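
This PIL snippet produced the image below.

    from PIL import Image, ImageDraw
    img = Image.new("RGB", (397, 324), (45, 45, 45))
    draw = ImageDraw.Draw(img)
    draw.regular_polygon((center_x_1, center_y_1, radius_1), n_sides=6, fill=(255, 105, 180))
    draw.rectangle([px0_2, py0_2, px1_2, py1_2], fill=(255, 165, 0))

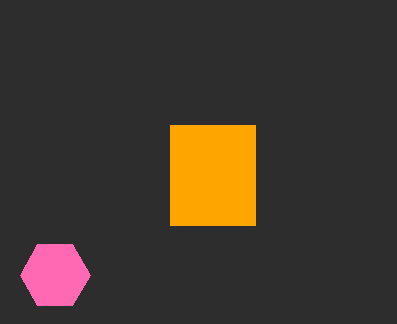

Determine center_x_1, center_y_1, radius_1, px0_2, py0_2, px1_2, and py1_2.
center_x_1 = 55, center_y_1 = 275, radius_1 = 35, px0_2 = 170, py0_2 = 125, px1_2 = 255, py1_2 = 225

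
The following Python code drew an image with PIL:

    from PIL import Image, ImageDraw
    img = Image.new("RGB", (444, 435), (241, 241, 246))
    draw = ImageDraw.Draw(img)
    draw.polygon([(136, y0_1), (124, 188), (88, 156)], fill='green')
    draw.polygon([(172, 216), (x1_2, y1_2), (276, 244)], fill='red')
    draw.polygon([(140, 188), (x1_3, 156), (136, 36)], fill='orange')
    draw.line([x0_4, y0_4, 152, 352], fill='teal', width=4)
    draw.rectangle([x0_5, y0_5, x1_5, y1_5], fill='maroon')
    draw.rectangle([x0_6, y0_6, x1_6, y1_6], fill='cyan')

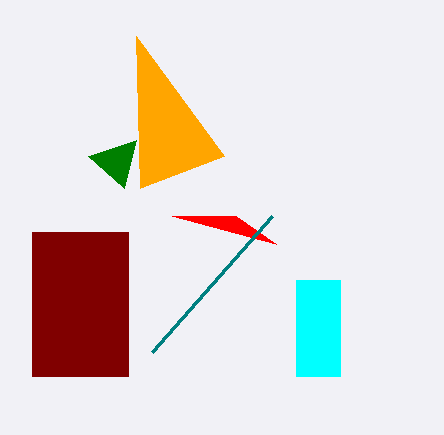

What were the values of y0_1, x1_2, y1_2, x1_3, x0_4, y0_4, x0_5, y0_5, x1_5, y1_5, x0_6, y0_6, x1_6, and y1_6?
y0_1 = 140; x1_2 = 236; y1_2 = 216; x1_3 = 224; x0_4 = 272; y0_4 = 216; x0_5 = 32; y0_5 = 232; x1_5 = 128; y1_5 = 376; x0_6 = 296; y0_6 = 280; x1_6 = 340; y1_6 = 376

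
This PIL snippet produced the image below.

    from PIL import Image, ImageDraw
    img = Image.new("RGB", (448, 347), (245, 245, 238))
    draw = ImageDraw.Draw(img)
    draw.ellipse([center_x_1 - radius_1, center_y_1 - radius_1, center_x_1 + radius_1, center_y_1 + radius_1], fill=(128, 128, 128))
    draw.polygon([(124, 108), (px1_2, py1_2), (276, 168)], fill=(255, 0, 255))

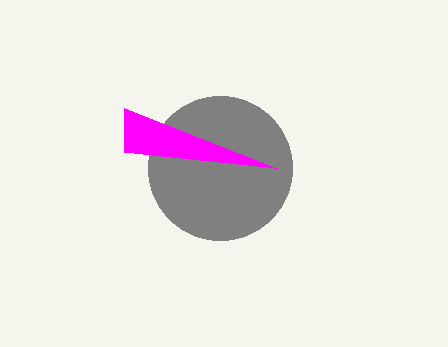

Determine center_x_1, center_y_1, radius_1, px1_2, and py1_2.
center_x_1 = 220; center_y_1 = 168; radius_1 = 72; px1_2 = 124; py1_2 = 152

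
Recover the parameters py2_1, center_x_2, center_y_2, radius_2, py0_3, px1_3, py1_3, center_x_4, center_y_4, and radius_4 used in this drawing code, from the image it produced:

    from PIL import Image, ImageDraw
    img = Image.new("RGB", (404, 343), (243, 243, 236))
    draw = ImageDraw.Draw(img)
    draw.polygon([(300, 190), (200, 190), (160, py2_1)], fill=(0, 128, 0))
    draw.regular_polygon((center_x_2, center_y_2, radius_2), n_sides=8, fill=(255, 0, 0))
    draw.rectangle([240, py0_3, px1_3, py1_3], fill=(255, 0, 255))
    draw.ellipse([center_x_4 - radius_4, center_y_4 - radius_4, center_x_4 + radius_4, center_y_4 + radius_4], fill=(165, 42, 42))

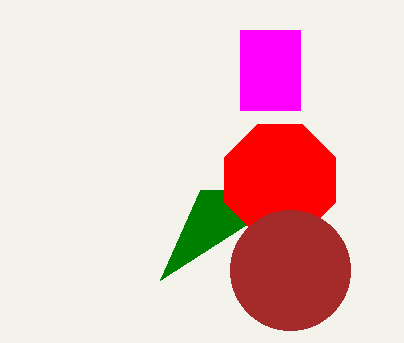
py2_1 = 280
center_x_2 = 280
center_y_2 = 180
radius_2 = 60
py0_3 = 30
px1_3 = 300
py1_3 = 110
center_x_4 = 290
center_y_4 = 270
radius_4 = 60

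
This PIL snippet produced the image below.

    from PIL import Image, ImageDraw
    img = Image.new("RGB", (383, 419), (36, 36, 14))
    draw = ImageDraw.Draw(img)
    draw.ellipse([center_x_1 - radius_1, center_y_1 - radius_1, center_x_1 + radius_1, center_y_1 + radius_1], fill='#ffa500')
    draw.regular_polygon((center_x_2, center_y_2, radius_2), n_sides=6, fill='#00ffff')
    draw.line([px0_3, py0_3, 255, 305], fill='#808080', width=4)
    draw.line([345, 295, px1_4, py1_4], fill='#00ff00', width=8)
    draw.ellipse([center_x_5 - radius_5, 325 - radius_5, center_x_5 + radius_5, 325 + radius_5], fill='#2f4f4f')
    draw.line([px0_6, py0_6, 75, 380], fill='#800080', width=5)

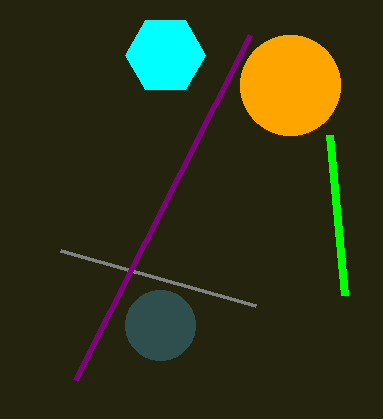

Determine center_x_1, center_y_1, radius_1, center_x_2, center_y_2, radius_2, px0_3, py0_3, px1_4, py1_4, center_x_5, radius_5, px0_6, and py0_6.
center_x_1 = 290
center_y_1 = 85
radius_1 = 50
center_x_2 = 165
center_y_2 = 55
radius_2 = 40
px0_3 = 60
py0_3 = 250
px1_4 = 330
py1_4 = 135
center_x_5 = 160
radius_5 = 35
px0_6 = 250
py0_6 = 35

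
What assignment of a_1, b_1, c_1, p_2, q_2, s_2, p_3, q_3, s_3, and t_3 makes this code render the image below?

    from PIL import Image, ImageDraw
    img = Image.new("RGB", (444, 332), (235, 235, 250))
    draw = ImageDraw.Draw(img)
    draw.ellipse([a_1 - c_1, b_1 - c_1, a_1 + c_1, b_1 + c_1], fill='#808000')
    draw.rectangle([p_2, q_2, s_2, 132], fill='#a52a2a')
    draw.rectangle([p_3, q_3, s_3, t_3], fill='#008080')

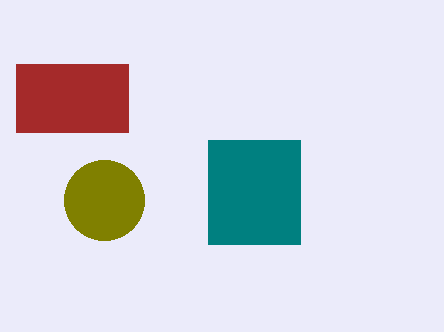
a_1 = 104; b_1 = 200; c_1 = 40; p_2 = 16; q_2 = 64; s_2 = 128; p_3 = 208; q_3 = 140; s_3 = 300; t_3 = 244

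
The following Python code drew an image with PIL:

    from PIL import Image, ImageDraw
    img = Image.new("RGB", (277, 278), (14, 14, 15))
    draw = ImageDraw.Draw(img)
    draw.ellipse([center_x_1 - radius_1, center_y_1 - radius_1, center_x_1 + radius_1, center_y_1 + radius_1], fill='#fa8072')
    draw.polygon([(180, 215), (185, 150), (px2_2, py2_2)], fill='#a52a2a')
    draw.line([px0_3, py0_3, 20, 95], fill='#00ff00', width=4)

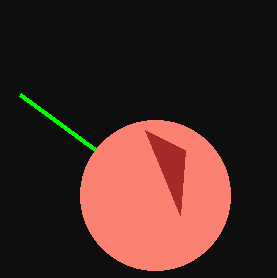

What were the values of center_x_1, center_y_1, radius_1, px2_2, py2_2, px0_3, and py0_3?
center_x_1 = 155
center_y_1 = 195
radius_1 = 75
px2_2 = 145
py2_2 = 130
px0_3 = 95
py0_3 = 150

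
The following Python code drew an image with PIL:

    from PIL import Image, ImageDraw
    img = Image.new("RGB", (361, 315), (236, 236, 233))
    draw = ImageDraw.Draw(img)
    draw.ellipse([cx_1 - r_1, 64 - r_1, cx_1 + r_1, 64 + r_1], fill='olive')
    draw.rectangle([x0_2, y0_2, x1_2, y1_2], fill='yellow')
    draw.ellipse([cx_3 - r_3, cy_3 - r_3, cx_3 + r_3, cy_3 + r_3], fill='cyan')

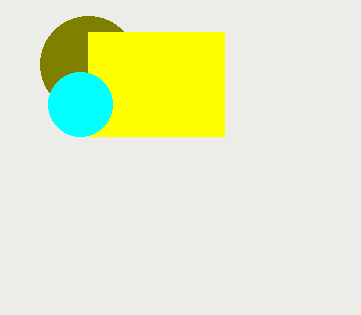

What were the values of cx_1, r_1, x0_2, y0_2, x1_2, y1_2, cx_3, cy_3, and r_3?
cx_1 = 88, r_1 = 48, x0_2 = 88, y0_2 = 32, x1_2 = 224, y1_2 = 136, cx_3 = 80, cy_3 = 104, r_3 = 32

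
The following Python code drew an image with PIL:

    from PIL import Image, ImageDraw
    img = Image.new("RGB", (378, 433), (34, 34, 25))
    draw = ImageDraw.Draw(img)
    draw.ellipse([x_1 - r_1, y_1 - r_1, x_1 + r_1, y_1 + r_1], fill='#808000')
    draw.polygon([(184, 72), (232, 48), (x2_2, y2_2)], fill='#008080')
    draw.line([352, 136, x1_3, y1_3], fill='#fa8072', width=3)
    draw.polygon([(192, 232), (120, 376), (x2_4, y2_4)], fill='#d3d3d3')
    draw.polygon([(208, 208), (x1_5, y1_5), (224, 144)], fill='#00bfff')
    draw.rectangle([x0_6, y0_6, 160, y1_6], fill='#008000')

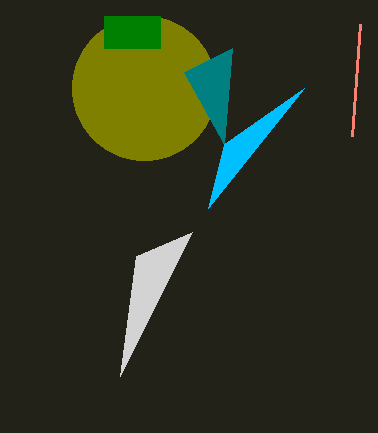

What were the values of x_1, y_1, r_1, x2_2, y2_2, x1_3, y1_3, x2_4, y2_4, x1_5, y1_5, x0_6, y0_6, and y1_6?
x_1 = 144
y_1 = 88
r_1 = 72
x2_2 = 224
y2_2 = 144
x1_3 = 360
y1_3 = 24
x2_4 = 136
y2_4 = 256
x1_5 = 304
y1_5 = 88
x0_6 = 104
y0_6 = 16
y1_6 = 48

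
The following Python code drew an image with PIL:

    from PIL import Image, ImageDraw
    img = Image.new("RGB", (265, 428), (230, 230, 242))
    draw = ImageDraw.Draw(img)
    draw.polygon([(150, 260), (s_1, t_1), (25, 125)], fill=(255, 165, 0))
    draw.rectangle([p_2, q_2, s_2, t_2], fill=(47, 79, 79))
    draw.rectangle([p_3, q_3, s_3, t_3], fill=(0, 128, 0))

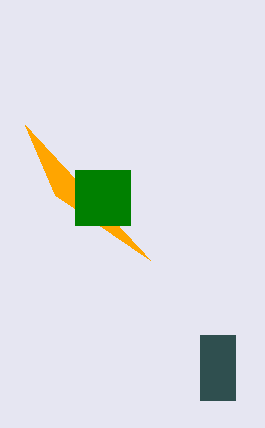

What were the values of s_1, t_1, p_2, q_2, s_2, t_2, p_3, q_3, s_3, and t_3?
s_1 = 55
t_1 = 195
p_2 = 200
q_2 = 335
s_2 = 235
t_2 = 400
p_3 = 75
q_3 = 170
s_3 = 130
t_3 = 225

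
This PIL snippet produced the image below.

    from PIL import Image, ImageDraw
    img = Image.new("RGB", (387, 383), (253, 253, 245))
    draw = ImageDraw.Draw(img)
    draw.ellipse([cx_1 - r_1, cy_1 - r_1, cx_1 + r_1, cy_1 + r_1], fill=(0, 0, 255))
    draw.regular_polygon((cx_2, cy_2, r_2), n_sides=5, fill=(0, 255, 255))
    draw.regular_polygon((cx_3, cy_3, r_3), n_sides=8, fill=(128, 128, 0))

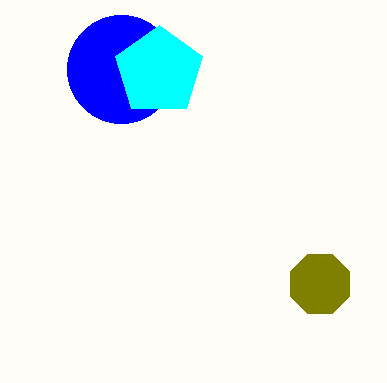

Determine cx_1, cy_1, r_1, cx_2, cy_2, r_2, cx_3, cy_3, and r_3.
cx_1 = 121; cy_1 = 69; r_1 = 54; cx_2 = 159; cy_2 = 71; r_2 = 46; cx_3 = 320; cy_3 = 284; r_3 = 32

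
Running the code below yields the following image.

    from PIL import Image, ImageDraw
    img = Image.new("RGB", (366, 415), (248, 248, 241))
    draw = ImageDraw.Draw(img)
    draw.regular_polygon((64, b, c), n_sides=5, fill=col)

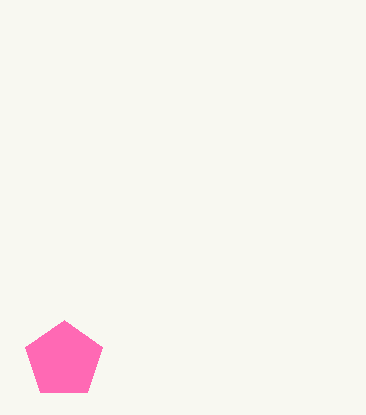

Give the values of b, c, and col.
b = 360; c = 40; col = 'hotpink'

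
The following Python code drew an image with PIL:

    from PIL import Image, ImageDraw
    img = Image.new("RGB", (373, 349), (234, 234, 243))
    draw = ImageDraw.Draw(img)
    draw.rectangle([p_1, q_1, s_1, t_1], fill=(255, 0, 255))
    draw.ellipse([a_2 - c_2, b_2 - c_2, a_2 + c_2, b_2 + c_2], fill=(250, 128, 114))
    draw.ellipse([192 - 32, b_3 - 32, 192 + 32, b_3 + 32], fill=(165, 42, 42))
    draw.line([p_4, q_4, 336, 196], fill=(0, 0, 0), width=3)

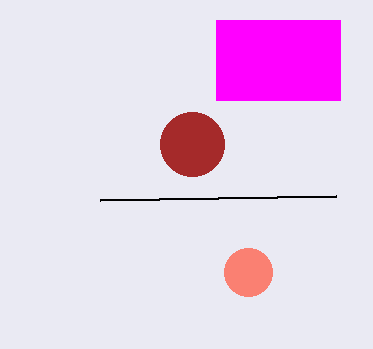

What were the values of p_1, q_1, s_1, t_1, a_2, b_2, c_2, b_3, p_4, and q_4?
p_1 = 216; q_1 = 20; s_1 = 340; t_1 = 100; a_2 = 248; b_2 = 272; c_2 = 24; b_3 = 144; p_4 = 100; q_4 = 200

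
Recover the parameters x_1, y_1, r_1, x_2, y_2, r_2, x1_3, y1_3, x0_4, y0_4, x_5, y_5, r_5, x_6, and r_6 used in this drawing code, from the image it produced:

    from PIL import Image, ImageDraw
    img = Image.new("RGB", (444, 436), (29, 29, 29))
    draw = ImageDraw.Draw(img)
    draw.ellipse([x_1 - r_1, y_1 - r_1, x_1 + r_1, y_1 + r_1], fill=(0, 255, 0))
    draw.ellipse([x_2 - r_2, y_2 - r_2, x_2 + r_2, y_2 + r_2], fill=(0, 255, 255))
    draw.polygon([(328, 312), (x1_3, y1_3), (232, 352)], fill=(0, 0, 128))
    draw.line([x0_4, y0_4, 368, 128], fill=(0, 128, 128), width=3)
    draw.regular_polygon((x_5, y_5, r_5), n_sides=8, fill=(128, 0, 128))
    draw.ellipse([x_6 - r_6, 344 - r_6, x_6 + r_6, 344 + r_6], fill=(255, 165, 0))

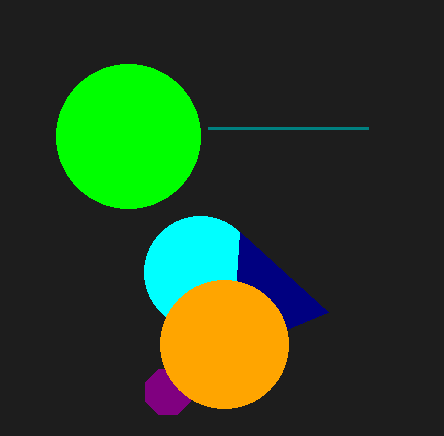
x_1 = 128
y_1 = 136
r_1 = 72
x_2 = 200
y_2 = 272
r_2 = 56
x1_3 = 240
y1_3 = 232
x0_4 = 208
y0_4 = 128
x_5 = 168
y_5 = 392
r_5 = 24
x_6 = 224
r_6 = 64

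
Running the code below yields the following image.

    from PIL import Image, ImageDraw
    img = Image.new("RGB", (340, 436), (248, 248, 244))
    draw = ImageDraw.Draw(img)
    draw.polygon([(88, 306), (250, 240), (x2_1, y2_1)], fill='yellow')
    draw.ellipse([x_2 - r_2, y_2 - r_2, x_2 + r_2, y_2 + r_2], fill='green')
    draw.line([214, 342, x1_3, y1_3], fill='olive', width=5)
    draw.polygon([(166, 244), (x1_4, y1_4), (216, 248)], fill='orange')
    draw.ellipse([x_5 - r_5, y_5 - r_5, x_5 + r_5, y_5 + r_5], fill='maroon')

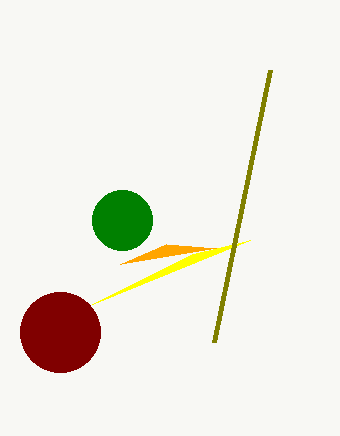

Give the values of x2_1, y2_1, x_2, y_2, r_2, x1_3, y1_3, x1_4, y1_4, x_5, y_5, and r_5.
x2_1 = 192; y2_1 = 254; x_2 = 122; y_2 = 220; r_2 = 30; x1_3 = 270; y1_3 = 70; x1_4 = 120; y1_4 = 264; x_5 = 60; y_5 = 332; r_5 = 40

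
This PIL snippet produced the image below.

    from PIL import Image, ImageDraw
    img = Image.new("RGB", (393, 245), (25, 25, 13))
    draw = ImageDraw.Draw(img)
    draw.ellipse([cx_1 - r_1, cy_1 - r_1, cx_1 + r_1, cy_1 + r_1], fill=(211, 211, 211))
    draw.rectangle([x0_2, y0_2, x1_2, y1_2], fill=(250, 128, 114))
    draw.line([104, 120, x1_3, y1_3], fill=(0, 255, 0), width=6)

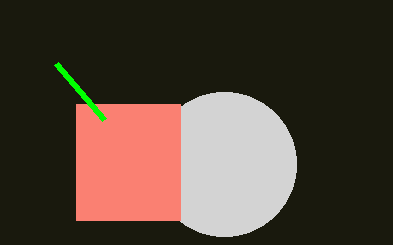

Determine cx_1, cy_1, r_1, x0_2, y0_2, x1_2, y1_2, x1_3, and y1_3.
cx_1 = 224
cy_1 = 164
r_1 = 72
x0_2 = 76
y0_2 = 104
x1_2 = 180
y1_2 = 220
x1_3 = 56
y1_3 = 64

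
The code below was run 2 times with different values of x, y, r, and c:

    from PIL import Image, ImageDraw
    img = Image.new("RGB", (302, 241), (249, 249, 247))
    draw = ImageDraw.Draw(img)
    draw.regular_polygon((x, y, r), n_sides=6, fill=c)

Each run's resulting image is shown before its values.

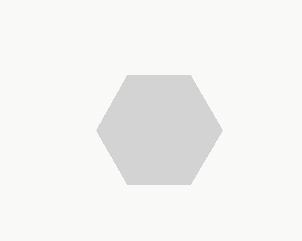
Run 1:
x = 159; y = 130; r = 63; c = 'lightgray'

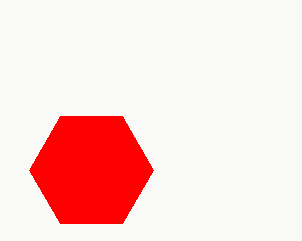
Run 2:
x = 91
y = 170
r = 62
c = 'red'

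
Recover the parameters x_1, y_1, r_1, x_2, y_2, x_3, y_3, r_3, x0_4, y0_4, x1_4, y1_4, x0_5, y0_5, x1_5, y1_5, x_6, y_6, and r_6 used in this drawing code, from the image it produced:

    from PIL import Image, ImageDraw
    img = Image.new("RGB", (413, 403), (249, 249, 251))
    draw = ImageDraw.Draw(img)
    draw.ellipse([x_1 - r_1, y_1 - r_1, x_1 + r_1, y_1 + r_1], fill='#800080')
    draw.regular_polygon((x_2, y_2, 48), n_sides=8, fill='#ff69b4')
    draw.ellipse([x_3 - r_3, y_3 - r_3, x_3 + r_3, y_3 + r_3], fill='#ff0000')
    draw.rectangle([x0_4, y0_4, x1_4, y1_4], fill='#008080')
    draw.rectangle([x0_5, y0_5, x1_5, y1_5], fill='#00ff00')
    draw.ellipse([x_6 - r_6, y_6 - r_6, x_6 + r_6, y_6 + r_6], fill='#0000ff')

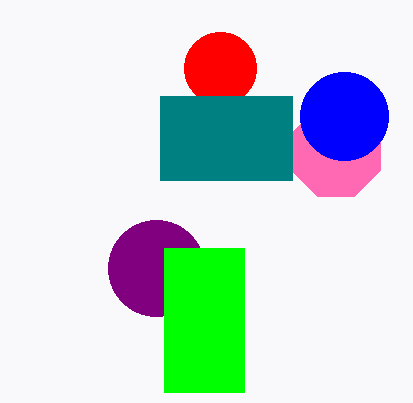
x_1 = 156, y_1 = 268, r_1 = 48, x_2 = 336, y_2 = 152, x_3 = 220, y_3 = 68, r_3 = 36, x0_4 = 160, y0_4 = 96, x1_4 = 292, y1_4 = 180, x0_5 = 164, y0_5 = 248, x1_5 = 244, y1_5 = 392, x_6 = 344, y_6 = 116, r_6 = 44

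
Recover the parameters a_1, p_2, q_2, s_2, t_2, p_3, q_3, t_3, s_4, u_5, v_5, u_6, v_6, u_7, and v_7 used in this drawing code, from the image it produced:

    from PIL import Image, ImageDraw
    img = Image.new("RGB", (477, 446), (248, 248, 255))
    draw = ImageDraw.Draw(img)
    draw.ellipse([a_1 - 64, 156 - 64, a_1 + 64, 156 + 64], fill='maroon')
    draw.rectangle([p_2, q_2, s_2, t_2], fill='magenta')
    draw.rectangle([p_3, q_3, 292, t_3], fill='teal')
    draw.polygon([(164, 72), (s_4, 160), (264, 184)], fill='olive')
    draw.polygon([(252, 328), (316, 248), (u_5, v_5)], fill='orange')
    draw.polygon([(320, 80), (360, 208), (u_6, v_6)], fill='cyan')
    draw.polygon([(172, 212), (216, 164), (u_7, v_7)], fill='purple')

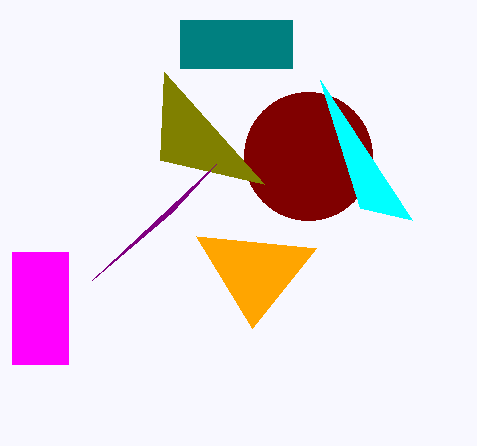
a_1 = 308; p_2 = 12; q_2 = 252; s_2 = 68; t_2 = 364; p_3 = 180; q_3 = 20; t_3 = 68; s_4 = 160; u_5 = 196; v_5 = 236; u_6 = 412; v_6 = 220; u_7 = 92; v_7 = 280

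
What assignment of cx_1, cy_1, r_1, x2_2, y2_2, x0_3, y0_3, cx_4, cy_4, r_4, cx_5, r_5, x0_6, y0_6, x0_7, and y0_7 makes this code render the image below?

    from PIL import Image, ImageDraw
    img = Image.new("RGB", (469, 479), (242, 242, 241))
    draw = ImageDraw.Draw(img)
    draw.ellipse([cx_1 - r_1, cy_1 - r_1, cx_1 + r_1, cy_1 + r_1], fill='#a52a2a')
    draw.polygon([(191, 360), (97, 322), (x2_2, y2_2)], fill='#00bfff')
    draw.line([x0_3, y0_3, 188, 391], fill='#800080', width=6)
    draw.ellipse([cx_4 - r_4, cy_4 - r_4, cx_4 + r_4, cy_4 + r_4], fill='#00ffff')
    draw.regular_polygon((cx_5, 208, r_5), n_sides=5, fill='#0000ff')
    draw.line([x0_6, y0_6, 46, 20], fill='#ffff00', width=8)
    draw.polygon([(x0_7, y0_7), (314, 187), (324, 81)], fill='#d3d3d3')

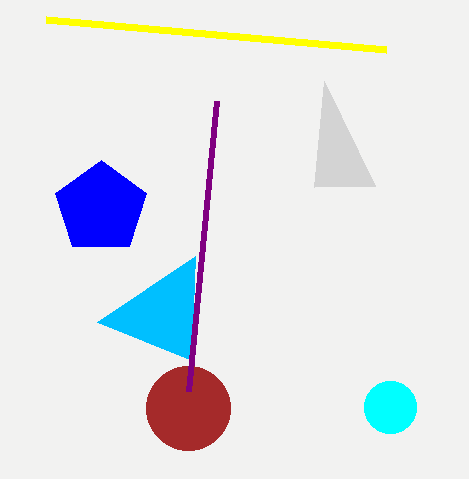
cx_1 = 188; cy_1 = 408; r_1 = 42; x2_2 = 195; y2_2 = 256; x0_3 = 216; y0_3 = 101; cx_4 = 390; cy_4 = 407; r_4 = 26; cx_5 = 101; r_5 = 48; x0_6 = 386; y0_6 = 50; x0_7 = 375; y0_7 = 186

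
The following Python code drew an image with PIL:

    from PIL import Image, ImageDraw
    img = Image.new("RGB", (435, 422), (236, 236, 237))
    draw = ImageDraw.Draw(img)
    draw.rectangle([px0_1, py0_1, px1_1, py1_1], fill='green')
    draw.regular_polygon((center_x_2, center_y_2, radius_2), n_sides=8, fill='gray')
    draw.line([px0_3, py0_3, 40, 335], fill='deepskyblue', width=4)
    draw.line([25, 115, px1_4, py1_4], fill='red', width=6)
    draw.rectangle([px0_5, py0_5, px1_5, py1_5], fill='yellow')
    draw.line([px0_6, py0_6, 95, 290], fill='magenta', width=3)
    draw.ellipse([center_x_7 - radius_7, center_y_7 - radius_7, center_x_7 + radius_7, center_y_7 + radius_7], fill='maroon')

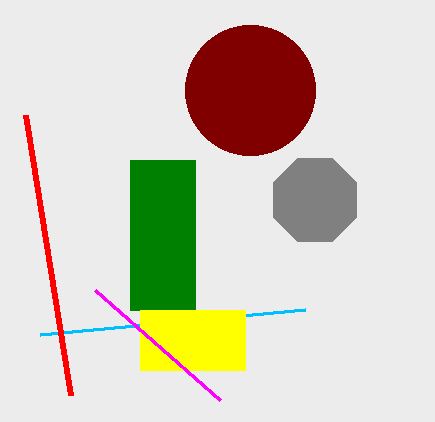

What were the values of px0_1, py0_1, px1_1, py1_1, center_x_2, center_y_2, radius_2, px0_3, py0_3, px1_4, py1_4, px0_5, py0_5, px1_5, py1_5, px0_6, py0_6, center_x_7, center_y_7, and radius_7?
px0_1 = 130; py0_1 = 160; px1_1 = 195; py1_1 = 310; center_x_2 = 315; center_y_2 = 200; radius_2 = 45; px0_3 = 305; py0_3 = 310; px1_4 = 70; py1_4 = 395; px0_5 = 140; py0_5 = 310; px1_5 = 245; py1_5 = 370; px0_6 = 220; py0_6 = 400; center_x_7 = 250; center_y_7 = 90; radius_7 = 65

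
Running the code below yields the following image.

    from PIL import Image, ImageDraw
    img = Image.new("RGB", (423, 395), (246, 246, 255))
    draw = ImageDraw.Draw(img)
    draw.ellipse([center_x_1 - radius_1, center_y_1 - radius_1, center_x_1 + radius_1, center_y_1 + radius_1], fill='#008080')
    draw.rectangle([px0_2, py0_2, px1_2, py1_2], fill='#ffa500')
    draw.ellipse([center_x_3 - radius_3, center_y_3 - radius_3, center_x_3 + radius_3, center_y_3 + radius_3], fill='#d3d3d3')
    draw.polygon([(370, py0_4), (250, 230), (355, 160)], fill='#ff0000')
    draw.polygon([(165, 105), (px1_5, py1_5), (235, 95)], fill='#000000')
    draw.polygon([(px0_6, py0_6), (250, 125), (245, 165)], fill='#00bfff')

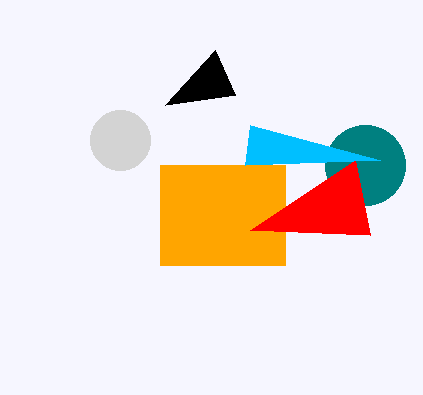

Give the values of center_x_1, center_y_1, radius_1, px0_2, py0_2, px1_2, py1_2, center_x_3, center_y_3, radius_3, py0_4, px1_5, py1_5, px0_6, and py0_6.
center_x_1 = 365, center_y_1 = 165, radius_1 = 40, px0_2 = 160, py0_2 = 165, px1_2 = 285, py1_2 = 265, center_x_3 = 120, center_y_3 = 140, radius_3 = 30, py0_4 = 235, px1_5 = 215, py1_5 = 50, px0_6 = 380, py0_6 = 160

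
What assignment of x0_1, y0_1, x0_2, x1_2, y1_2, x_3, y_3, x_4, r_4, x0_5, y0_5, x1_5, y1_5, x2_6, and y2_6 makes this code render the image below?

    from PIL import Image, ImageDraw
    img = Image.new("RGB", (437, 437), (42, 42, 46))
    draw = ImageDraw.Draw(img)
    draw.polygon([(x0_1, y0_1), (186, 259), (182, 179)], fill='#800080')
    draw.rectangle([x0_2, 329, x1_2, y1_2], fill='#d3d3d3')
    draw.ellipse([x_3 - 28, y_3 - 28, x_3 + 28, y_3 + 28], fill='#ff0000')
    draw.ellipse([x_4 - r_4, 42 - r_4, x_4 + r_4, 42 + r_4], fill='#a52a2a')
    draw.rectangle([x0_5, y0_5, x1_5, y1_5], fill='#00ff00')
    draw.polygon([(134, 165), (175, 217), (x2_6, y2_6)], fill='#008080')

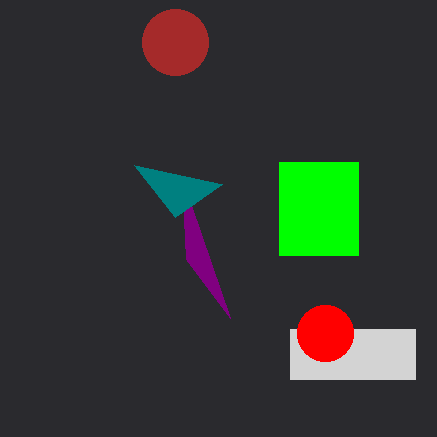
x0_1 = 230
y0_1 = 318
x0_2 = 290
x1_2 = 415
y1_2 = 379
x_3 = 325
y_3 = 333
x_4 = 175
r_4 = 33
x0_5 = 279
y0_5 = 162
x1_5 = 358
y1_5 = 255
x2_6 = 222
y2_6 = 184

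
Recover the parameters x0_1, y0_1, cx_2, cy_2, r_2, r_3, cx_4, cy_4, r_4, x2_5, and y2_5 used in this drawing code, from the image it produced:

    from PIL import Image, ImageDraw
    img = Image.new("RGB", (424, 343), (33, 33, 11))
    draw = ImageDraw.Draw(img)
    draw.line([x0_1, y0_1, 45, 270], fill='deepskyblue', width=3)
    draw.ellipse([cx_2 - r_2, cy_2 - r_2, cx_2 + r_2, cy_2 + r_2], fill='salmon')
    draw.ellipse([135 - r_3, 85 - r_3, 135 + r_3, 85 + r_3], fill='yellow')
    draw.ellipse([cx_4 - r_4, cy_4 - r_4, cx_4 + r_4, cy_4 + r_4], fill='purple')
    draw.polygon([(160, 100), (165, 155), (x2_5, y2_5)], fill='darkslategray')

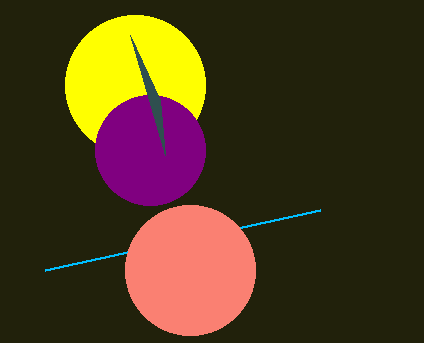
x0_1 = 320; y0_1 = 210; cx_2 = 190; cy_2 = 270; r_2 = 65; r_3 = 70; cx_4 = 150; cy_4 = 150; r_4 = 55; x2_5 = 130; y2_5 = 35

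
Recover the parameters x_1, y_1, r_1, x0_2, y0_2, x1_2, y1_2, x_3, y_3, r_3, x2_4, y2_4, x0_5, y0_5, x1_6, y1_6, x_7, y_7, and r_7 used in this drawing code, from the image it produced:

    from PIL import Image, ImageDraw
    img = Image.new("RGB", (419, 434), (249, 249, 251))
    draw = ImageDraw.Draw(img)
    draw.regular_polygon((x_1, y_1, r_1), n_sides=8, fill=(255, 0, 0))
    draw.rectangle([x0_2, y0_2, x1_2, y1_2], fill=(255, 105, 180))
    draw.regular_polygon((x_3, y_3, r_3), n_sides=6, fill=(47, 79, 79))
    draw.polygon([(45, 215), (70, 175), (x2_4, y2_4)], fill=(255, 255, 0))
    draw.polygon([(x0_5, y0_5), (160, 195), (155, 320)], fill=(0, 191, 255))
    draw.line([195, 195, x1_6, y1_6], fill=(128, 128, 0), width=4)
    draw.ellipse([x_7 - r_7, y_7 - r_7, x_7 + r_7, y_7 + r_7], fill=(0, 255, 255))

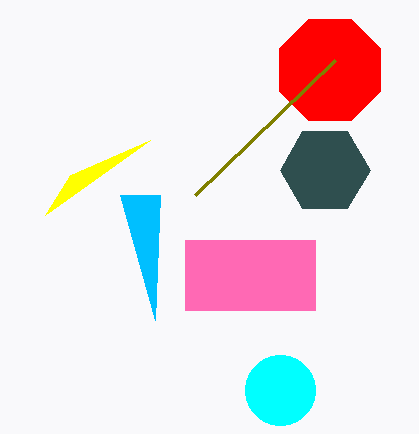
x_1 = 330
y_1 = 70
r_1 = 55
x0_2 = 185
y0_2 = 240
x1_2 = 315
y1_2 = 310
x_3 = 325
y_3 = 170
r_3 = 45
x2_4 = 150
y2_4 = 140
x0_5 = 120
y0_5 = 195
x1_6 = 335
y1_6 = 60
x_7 = 280
y_7 = 390
r_7 = 35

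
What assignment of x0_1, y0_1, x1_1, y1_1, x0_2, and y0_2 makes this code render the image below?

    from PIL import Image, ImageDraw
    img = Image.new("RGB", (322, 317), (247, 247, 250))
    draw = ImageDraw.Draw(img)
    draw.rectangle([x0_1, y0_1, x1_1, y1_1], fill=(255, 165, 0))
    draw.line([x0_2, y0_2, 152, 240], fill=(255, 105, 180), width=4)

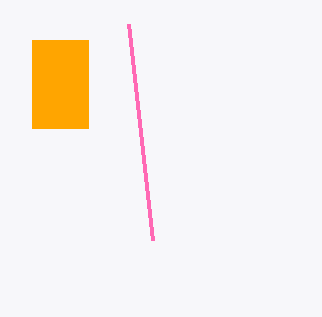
x0_1 = 32; y0_1 = 40; x1_1 = 88; y1_1 = 128; x0_2 = 128; y0_2 = 24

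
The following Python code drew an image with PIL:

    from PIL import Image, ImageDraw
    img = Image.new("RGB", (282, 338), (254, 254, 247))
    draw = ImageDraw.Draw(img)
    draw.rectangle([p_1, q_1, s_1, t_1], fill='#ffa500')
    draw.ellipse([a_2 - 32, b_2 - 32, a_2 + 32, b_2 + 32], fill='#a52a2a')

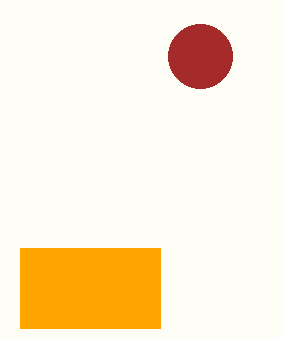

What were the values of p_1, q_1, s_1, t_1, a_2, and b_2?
p_1 = 20
q_1 = 248
s_1 = 160
t_1 = 328
a_2 = 200
b_2 = 56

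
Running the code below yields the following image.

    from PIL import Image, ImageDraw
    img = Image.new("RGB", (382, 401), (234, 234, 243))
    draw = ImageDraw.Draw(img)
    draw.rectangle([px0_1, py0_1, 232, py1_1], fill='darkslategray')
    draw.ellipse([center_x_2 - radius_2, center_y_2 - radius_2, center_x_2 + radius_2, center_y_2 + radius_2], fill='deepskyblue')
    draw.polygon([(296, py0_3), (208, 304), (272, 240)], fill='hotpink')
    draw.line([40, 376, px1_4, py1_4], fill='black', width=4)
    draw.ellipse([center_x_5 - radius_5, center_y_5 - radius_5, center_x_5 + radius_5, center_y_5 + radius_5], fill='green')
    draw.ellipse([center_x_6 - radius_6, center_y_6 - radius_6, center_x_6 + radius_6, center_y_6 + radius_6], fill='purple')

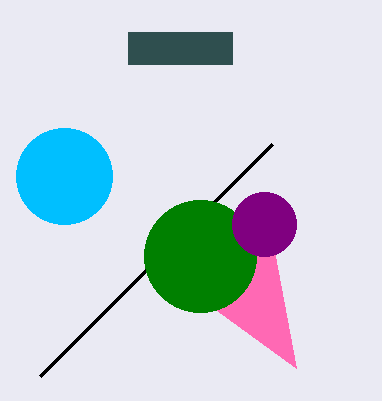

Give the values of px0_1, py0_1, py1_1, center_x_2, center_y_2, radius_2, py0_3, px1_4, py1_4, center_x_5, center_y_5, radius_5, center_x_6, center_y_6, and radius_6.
px0_1 = 128; py0_1 = 32; py1_1 = 64; center_x_2 = 64; center_y_2 = 176; radius_2 = 48; py0_3 = 368; px1_4 = 272; py1_4 = 144; center_x_5 = 200; center_y_5 = 256; radius_5 = 56; center_x_6 = 264; center_y_6 = 224; radius_6 = 32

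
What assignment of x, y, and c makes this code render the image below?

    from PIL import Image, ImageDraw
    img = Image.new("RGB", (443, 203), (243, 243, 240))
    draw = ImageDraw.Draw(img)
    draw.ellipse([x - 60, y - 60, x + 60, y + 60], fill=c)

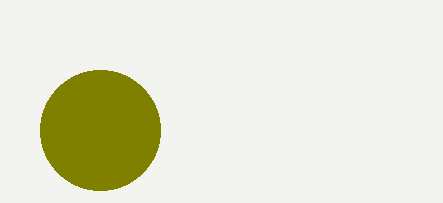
x = 100
y = 130
c = 'olive'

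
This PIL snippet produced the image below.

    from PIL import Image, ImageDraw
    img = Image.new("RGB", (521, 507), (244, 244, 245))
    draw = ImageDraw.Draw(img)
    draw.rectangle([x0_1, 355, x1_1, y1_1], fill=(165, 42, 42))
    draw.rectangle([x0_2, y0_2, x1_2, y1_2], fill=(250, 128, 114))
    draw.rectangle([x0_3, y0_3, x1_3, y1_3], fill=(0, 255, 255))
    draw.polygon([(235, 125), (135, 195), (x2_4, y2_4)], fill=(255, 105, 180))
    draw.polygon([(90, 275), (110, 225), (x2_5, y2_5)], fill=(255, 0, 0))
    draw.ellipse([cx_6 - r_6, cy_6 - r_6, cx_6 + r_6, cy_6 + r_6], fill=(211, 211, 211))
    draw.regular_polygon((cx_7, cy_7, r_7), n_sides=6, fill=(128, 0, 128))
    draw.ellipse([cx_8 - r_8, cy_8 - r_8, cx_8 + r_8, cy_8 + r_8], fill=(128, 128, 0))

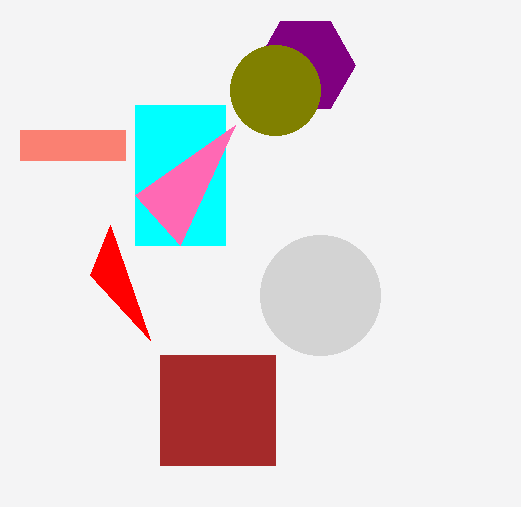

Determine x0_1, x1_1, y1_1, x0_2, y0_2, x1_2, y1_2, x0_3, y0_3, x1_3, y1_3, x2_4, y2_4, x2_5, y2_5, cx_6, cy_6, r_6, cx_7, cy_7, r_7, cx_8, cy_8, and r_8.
x0_1 = 160, x1_1 = 275, y1_1 = 465, x0_2 = 20, y0_2 = 130, x1_2 = 125, y1_2 = 160, x0_3 = 135, y0_3 = 105, x1_3 = 225, y1_3 = 245, x2_4 = 180, y2_4 = 245, x2_5 = 150, y2_5 = 340, cx_6 = 320, cy_6 = 295, r_6 = 60, cx_7 = 305, cy_7 = 65, r_7 = 50, cx_8 = 275, cy_8 = 90, r_8 = 45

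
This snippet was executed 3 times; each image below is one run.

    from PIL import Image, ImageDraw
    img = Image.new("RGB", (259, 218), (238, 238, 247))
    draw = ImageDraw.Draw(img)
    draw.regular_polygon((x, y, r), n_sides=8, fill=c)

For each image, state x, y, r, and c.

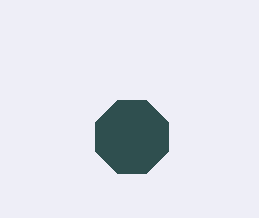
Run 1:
x = 132; y = 137; r = 39; c = 'darkslategray'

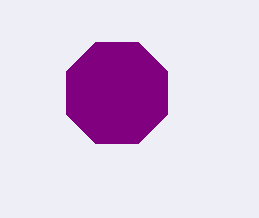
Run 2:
x = 117; y = 93; r = 55; c = 'purple'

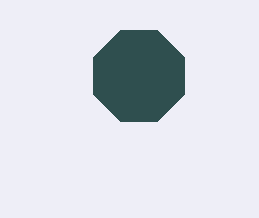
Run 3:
x = 139, y = 76, r = 49, c = 'darkslategray'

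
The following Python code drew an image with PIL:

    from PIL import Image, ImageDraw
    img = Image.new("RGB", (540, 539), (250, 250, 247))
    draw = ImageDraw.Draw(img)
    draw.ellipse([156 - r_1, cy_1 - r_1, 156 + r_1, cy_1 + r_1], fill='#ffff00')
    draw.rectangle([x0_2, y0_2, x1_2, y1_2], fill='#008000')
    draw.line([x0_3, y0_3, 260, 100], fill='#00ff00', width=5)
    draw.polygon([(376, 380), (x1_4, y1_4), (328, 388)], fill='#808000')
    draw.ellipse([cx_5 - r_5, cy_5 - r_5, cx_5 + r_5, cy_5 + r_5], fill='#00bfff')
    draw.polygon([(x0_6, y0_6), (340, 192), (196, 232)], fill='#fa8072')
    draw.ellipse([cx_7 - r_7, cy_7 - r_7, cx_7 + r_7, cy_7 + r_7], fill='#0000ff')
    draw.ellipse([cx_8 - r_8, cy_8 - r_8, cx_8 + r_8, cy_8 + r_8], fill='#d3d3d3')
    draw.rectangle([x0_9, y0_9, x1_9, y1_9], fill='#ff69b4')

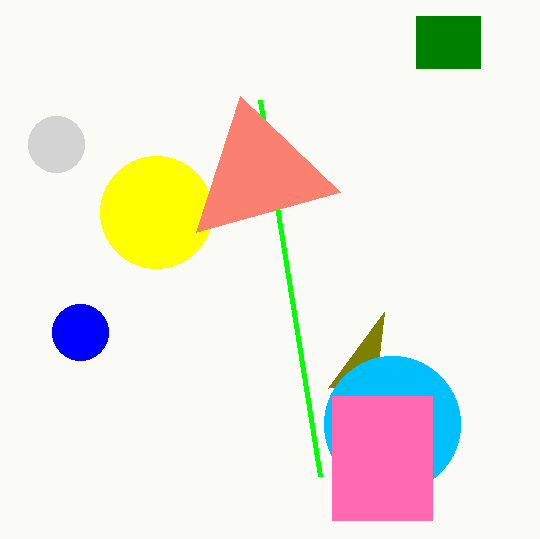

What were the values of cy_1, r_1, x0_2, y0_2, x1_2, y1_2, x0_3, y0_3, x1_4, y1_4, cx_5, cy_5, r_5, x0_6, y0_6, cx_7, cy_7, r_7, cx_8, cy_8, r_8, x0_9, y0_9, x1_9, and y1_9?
cy_1 = 212, r_1 = 56, x0_2 = 416, y0_2 = 16, x1_2 = 480, y1_2 = 68, x0_3 = 320, y0_3 = 476, x1_4 = 384, y1_4 = 312, cx_5 = 392, cy_5 = 424, r_5 = 68, x0_6 = 240, y0_6 = 96, cx_7 = 80, cy_7 = 332, r_7 = 28, cx_8 = 56, cy_8 = 144, r_8 = 28, x0_9 = 332, y0_9 = 396, x1_9 = 432, y1_9 = 520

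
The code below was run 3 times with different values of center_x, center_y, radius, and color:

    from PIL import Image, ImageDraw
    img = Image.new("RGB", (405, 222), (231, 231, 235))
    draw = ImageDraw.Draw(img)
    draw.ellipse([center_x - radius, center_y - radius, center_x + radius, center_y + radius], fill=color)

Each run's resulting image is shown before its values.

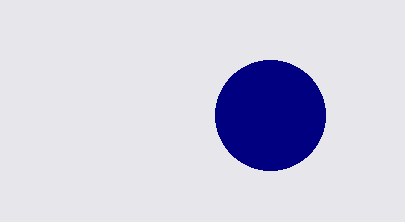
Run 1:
center_x = 270; center_y = 115; radius = 55; color = 'navy'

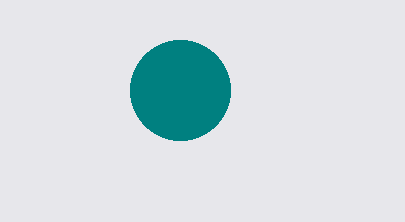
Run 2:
center_x = 180, center_y = 90, radius = 50, color = 'teal'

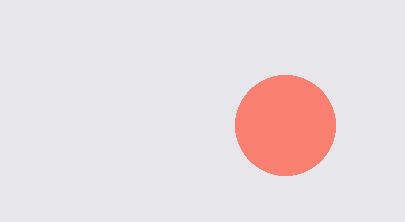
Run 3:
center_x = 285, center_y = 125, radius = 50, color = 'salmon'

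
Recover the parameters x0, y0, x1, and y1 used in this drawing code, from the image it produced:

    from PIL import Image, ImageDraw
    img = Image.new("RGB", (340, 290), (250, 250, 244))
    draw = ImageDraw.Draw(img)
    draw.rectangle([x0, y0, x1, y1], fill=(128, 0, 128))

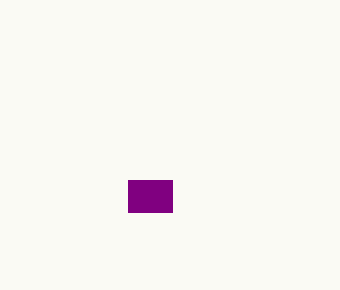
x0 = 128
y0 = 180
x1 = 172
y1 = 212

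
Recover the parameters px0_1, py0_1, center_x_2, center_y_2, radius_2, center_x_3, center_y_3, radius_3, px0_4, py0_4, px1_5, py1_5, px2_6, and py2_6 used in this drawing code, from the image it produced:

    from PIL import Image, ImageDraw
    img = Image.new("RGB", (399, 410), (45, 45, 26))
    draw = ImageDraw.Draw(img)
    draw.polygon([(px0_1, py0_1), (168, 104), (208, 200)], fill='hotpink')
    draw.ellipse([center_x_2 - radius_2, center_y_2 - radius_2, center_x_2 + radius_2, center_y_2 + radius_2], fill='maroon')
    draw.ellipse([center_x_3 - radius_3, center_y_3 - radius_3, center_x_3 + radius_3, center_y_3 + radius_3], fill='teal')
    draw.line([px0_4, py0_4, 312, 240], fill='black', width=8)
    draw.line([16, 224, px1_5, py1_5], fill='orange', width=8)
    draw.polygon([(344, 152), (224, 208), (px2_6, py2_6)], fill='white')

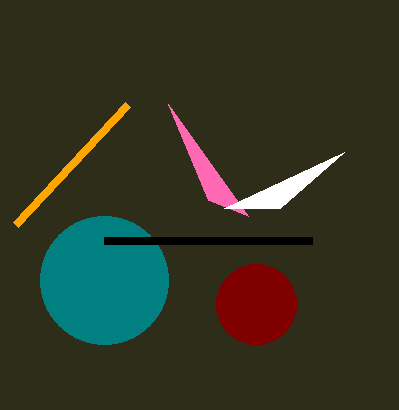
px0_1 = 248
py0_1 = 216
center_x_2 = 256
center_y_2 = 304
radius_2 = 40
center_x_3 = 104
center_y_3 = 280
radius_3 = 64
px0_4 = 104
py0_4 = 240
px1_5 = 128
py1_5 = 104
px2_6 = 280
py2_6 = 208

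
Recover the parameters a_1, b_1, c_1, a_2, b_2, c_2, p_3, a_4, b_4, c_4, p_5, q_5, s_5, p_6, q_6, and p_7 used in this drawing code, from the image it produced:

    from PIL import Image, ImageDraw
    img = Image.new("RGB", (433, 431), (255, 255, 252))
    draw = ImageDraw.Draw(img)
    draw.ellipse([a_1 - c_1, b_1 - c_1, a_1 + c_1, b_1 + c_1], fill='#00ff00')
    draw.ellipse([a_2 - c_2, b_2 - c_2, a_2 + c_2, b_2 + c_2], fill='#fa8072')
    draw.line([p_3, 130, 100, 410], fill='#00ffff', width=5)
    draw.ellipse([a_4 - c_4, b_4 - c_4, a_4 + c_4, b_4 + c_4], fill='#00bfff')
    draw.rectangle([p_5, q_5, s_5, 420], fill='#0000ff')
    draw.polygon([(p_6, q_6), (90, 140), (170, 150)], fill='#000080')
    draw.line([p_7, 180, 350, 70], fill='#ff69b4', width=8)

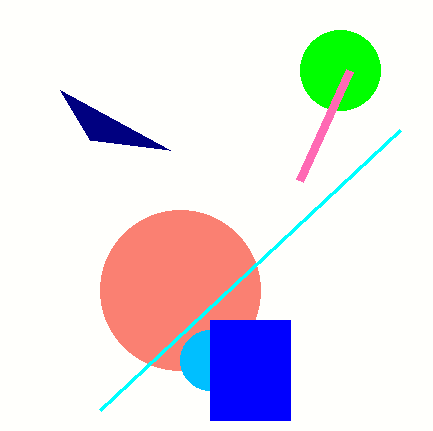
a_1 = 340
b_1 = 70
c_1 = 40
a_2 = 180
b_2 = 290
c_2 = 80
p_3 = 400
a_4 = 210
b_4 = 360
c_4 = 30
p_5 = 210
q_5 = 320
s_5 = 290
p_6 = 60
q_6 = 90
p_7 = 300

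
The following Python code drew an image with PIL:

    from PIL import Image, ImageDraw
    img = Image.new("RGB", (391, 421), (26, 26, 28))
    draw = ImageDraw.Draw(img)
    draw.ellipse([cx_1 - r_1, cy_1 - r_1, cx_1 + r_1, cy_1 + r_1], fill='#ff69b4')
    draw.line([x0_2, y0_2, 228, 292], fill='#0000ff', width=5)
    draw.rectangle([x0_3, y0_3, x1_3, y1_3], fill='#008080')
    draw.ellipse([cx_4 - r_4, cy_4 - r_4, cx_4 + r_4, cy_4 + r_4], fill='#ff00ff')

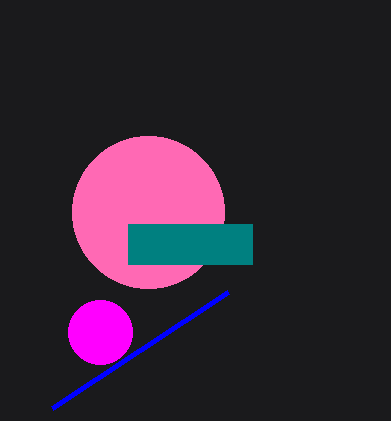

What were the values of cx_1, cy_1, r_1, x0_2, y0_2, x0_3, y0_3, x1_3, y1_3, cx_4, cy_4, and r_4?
cx_1 = 148
cy_1 = 212
r_1 = 76
x0_2 = 52
y0_2 = 408
x0_3 = 128
y0_3 = 224
x1_3 = 252
y1_3 = 264
cx_4 = 100
cy_4 = 332
r_4 = 32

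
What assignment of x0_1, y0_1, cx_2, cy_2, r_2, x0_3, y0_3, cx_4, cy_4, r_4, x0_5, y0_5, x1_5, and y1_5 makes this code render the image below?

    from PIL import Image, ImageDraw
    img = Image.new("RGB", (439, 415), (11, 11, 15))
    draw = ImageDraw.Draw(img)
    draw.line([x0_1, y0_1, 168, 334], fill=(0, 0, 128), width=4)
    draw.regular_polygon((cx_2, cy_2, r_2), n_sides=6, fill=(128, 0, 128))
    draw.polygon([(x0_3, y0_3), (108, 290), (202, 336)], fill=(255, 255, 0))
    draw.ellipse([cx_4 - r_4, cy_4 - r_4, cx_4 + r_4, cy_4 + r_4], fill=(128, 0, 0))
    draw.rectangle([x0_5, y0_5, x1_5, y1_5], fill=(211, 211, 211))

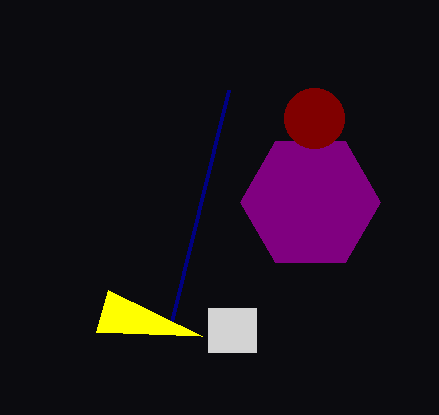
x0_1 = 228, y0_1 = 90, cx_2 = 310, cy_2 = 202, r_2 = 70, x0_3 = 96, y0_3 = 332, cx_4 = 314, cy_4 = 118, r_4 = 30, x0_5 = 208, y0_5 = 308, x1_5 = 256, y1_5 = 352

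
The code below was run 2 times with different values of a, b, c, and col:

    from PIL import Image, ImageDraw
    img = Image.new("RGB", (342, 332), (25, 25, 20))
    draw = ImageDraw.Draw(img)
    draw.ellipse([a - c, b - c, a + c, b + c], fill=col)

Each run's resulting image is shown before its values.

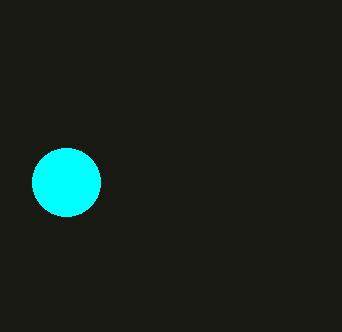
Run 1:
a = 66, b = 182, c = 34, col = 'cyan'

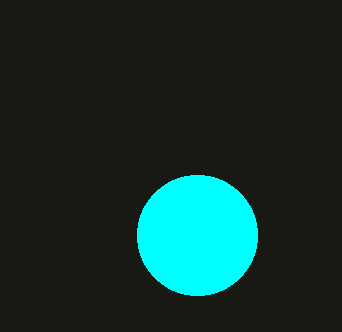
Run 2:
a = 197
b = 235
c = 60
col = 'cyan'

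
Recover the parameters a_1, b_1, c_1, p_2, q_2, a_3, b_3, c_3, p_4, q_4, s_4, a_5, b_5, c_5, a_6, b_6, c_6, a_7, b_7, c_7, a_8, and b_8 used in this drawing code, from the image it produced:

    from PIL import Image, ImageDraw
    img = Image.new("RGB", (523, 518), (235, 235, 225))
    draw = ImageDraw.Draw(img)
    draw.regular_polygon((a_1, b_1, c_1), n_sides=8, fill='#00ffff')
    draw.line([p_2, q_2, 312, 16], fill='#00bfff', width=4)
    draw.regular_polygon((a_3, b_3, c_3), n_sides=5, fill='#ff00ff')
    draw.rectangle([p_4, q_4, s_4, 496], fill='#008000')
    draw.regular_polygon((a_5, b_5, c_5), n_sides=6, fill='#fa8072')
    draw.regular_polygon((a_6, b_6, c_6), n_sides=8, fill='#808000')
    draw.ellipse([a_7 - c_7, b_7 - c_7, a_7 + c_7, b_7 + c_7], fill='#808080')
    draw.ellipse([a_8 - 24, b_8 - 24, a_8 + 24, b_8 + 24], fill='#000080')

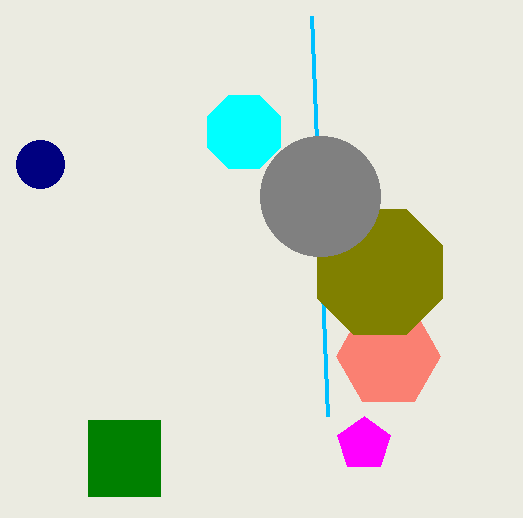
a_1 = 244, b_1 = 132, c_1 = 40, p_2 = 328, q_2 = 416, a_3 = 364, b_3 = 444, c_3 = 28, p_4 = 88, q_4 = 420, s_4 = 160, a_5 = 388, b_5 = 356, c_5 = 52, a_6 = 380, b_6 = 272, c_6 = 68, a_7 = 320, b_7 = 196, c_7 = 60, a_8 = 40, b_8 = 164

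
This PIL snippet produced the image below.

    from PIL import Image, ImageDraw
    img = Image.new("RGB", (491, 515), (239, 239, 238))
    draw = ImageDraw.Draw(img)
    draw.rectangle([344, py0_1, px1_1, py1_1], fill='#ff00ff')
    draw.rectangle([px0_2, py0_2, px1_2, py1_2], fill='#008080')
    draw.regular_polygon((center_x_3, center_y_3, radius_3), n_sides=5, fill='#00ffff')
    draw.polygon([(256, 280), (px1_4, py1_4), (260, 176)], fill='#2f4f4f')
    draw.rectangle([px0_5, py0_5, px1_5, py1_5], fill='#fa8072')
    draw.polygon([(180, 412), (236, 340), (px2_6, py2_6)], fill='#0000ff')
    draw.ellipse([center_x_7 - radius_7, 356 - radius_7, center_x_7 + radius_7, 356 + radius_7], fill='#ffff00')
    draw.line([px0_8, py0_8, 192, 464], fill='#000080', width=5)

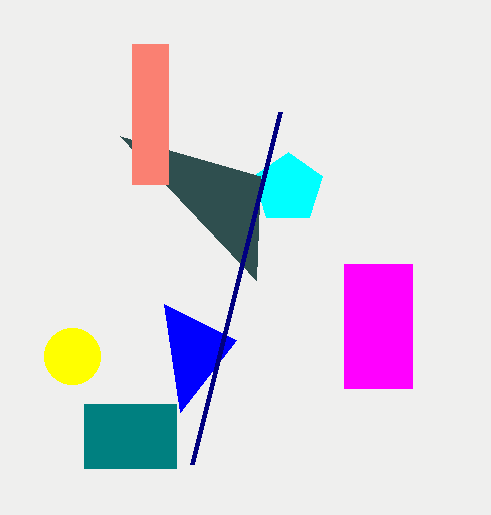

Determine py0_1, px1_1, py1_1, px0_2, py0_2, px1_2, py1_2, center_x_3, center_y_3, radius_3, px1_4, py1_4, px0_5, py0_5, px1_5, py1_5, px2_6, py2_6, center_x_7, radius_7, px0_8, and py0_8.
py0_1 = 264, px1_1 = 412, py1_1 = 388, px0_2 = 84, py0_2 = 404, px1_2 = 176, py1_2 = 468, center_x_3 = 288, center_y_3 = 188, radius_3 = 36, px1_4 = 120, py1_4 = 136, px0_5 = 132, py0_5 = 44, px1_5 = 168, py1_5 = 184, px2_6 = 164, py2_6 = 304, center_x_7 = 72, radius_7 = 28, px0_8 = 280, py0_8 = 112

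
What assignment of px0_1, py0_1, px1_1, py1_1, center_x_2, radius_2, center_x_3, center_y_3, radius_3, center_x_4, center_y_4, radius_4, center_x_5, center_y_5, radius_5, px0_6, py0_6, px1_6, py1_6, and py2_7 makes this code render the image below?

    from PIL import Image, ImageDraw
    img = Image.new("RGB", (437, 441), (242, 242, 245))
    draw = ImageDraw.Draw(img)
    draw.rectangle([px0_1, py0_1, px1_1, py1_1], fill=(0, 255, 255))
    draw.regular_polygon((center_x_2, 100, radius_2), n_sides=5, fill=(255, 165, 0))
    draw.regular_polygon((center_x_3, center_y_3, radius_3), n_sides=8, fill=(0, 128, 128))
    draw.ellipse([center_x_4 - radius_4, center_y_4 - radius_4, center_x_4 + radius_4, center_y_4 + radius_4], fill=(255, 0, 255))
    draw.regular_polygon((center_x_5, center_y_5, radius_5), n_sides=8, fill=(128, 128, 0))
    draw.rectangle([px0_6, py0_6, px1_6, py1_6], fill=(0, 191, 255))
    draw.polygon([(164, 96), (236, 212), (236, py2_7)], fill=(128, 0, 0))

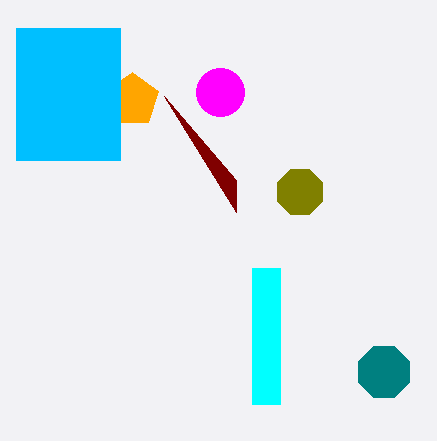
px0_1 = 252
py0_1 = 268
px1_1 = 280
py1_1 = 404
center_x_2 = 132
radius_2 = 28
center_x_3 = 384
center_y_3 = 372
radius_3 = 28
center_x_4 = 220
center_y_4 = 92
radius_4 = 24
center_x_5 = 300
center_y_5 = 192
radius_5 = 24
px0_6 = 16
py0_6 = 28
px1_6 = 120
py1_6 = 160
py2_7 = 180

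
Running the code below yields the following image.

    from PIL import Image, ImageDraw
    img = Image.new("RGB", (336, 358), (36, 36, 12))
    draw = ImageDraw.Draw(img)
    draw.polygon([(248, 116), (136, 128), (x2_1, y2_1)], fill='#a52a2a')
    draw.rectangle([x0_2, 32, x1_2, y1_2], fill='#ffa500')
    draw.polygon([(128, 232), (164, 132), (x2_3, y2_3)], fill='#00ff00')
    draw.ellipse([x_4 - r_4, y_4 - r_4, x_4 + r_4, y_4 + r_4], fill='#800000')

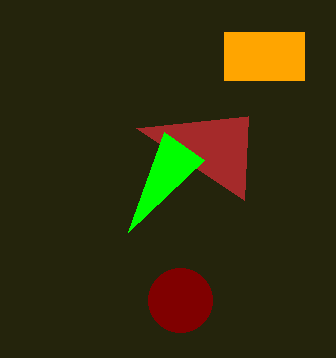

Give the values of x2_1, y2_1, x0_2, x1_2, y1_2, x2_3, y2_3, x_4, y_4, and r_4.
x2_1 = 244; y2_1 = 200; x0_2 = 224; x1_2 = 304; y1_2 = 80; x2_3 = 204; y2_3 = 160; x_4 = 180; y_4 = 300; r_4 = 32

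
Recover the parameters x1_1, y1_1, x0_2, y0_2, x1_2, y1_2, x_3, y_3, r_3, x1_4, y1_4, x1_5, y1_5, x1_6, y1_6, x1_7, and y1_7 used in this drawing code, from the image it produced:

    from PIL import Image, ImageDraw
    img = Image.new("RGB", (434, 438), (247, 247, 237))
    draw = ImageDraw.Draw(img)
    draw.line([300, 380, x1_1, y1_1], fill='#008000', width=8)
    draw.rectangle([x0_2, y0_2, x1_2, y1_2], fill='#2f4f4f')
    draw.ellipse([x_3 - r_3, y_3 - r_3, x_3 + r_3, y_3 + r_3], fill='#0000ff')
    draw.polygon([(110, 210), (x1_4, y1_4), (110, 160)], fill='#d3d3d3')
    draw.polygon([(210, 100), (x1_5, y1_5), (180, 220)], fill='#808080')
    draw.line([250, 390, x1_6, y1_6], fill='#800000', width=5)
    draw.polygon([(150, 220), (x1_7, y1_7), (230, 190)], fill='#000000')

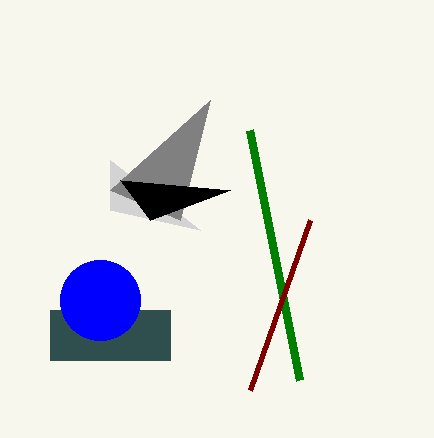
x1_1 = 250, y1_1 = 130, x0_2 = 50, y0_2 = 310, x1_2 = 170, y1_2 = 360, x_3 = 100, y_3 = 300, r_3 = 40, x1_4 = 200, y1_4 = 230, x1_5 = 110, y1_5 = 190, x1_6 = 310, y1_6 = 220, x1_7 = 120, y1_7 = 180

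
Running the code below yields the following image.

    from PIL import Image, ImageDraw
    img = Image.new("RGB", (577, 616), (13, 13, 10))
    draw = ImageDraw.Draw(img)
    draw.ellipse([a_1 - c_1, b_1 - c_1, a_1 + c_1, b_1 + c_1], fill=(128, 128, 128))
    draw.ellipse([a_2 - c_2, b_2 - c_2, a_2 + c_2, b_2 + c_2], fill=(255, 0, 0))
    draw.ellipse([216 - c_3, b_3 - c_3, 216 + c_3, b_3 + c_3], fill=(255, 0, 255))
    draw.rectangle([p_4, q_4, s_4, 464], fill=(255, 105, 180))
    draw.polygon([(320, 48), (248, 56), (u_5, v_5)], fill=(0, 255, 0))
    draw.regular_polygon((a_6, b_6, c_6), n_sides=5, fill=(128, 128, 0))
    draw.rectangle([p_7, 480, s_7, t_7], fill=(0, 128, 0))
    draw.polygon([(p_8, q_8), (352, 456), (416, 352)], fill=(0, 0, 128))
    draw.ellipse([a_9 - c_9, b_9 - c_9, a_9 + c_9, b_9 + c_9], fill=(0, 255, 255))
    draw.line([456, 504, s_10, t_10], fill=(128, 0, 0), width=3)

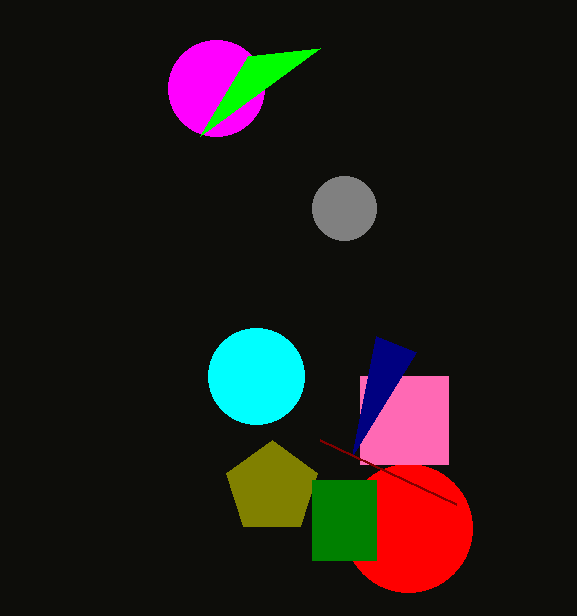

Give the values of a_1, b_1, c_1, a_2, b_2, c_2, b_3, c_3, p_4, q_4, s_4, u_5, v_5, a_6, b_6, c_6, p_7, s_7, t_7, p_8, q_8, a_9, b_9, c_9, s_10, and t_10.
a_1 = 344; b_1 = 208; c_1 = 32; a_2 = 408; b_2 = 528; c_2 = 64; b_3 = 88; c_3 = 48; p_4 = 360; q_4 = 376; s_4 = 448; u_5 = 200; v_5 = 136; a_6 = 272; b_6 = 488; c_6 = 48; p_7 = 312; s_7 = 376; t_7 = 560; p_8 = 376; q_8 = 336; a_9 = 256; b_9 = 376; c_9 = 48; s_10 = 320; t_10 = 440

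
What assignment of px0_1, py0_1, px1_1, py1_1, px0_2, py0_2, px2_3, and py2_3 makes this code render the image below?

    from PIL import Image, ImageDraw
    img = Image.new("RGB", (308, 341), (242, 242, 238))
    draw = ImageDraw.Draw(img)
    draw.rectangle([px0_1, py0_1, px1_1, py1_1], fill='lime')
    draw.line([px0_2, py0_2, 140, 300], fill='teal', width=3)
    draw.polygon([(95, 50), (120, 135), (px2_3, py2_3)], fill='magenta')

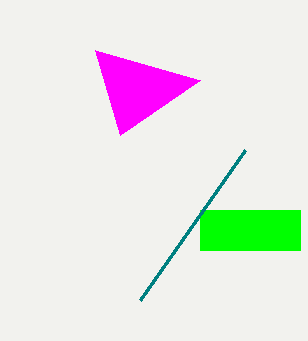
px0_1 = 200
py0_1 = 210
px1_1 = 300
py1_1 = 250
px0_2 = 245
py0_2 = 150
px2_3 = 200
py2_3 = 80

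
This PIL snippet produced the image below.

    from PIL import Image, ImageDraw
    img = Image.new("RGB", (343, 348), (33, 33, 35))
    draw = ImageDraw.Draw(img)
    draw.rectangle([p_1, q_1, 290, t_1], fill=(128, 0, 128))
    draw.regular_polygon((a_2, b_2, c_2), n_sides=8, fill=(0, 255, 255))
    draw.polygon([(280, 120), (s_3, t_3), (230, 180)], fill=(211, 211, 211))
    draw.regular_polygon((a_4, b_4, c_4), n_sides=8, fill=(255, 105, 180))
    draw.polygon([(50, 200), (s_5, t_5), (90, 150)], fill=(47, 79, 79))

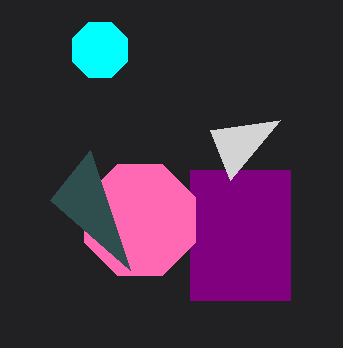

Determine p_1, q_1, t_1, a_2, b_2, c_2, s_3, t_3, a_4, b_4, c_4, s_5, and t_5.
p_1 = 190
q_1 = 170
t_1 = 300
a_2 = 100
b_2 = 50
c_2 = 30
s_3 = 210
t_3 = 130
a_4 = 140
b_4 = 220
c_4 = 60
s_5 = 130
t_5 = 270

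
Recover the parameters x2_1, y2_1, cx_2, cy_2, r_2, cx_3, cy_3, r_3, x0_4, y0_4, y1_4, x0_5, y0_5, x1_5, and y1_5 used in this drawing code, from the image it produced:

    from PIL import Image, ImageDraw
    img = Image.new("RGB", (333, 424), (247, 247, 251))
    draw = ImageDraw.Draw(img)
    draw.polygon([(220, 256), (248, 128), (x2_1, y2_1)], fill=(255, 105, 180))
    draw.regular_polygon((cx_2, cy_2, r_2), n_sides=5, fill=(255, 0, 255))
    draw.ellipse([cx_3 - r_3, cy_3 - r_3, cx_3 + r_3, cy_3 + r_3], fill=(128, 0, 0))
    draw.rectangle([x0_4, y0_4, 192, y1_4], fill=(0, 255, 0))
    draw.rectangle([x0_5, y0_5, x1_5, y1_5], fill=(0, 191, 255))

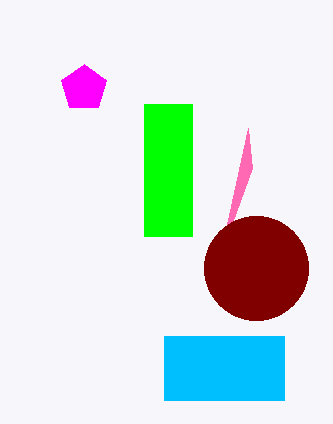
x2_1 = 252, y2_1 = 168, cx_2 = 84, cy_2 = 88, r_2 = 24, cx_3 = 256, cy_3 = 268, r_3 = 52, x0_4 = 144, y0_4 = 104, y1_4 = 236, x0_5 = 164, y0_5 = 336, x1_5 = 284, y1_5 = 400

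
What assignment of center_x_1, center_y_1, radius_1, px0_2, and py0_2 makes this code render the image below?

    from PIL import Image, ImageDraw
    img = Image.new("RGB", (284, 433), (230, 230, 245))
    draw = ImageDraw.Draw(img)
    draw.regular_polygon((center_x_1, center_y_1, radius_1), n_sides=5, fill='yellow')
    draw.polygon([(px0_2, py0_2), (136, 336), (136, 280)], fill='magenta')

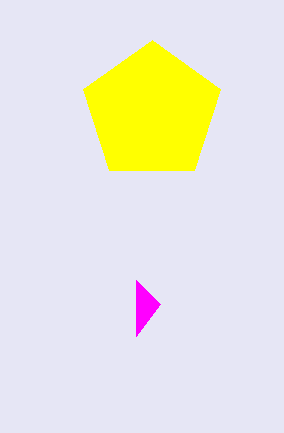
center_x_1 = 152; center_y_1 = 112; radius_1 = 72; px0_2 = 160; py0_2 = 304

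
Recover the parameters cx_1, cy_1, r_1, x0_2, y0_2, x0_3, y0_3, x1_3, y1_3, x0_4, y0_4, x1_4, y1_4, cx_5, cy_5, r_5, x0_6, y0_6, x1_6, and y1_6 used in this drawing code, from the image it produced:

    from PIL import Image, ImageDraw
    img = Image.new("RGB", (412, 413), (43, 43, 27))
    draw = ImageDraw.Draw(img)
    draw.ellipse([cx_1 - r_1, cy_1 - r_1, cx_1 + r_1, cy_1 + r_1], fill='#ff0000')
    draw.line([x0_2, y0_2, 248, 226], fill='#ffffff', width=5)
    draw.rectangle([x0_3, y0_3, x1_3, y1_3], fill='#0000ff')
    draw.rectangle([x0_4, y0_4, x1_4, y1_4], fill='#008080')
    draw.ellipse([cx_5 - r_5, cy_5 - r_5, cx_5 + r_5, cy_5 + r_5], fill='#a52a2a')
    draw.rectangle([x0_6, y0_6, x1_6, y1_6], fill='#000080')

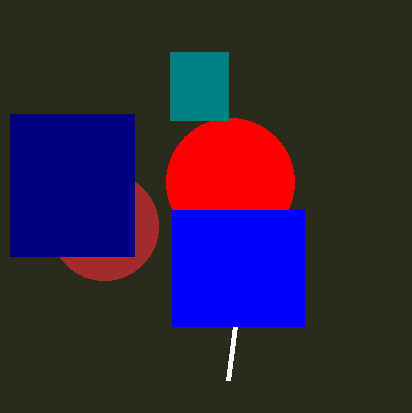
cx_1 = 230, cy_1 = 182, r_1 = 64, x0_2 = 228, y0_2 = 380, x0_3 = 172, y0_3 = 210, x1_3 = 304, y1_3 = 326, x0_4 = 170, y0_4 = 52, x1_4 = 228, y1_4 = 120, cx_5 = 104, cy_5 = 226, r_5 = 54, x0_6 = 10, y0_6 = 114, x1_6 = 134, y1_6 = 256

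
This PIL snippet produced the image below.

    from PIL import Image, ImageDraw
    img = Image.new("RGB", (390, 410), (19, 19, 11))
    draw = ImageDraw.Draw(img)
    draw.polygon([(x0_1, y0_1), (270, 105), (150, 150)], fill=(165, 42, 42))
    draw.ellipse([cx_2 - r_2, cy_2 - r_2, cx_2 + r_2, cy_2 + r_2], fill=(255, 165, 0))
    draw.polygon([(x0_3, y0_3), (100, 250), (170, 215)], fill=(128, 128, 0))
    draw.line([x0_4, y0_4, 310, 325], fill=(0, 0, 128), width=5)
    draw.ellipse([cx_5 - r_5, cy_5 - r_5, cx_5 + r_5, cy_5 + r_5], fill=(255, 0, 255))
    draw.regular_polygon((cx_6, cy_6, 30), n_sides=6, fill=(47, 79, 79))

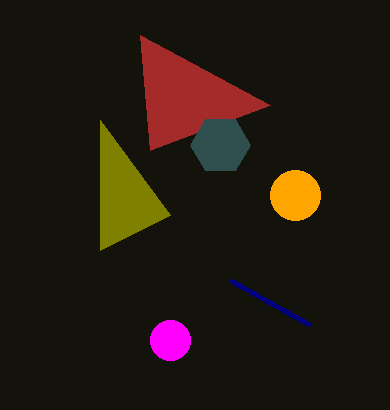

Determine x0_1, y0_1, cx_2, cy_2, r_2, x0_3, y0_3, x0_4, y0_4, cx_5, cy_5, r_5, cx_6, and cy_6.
x0_1 = 140, y0_1 = 35, cx_2 = 295, cy_2 = 195, r_2 = 25, x0_3 = 100, y0_3 = 120, x0_4 = 230, y0_4 = 280, cx_5 = 170, cy_5 = 340, r_5 = 20, cx_6 = 220, cy_6 = 145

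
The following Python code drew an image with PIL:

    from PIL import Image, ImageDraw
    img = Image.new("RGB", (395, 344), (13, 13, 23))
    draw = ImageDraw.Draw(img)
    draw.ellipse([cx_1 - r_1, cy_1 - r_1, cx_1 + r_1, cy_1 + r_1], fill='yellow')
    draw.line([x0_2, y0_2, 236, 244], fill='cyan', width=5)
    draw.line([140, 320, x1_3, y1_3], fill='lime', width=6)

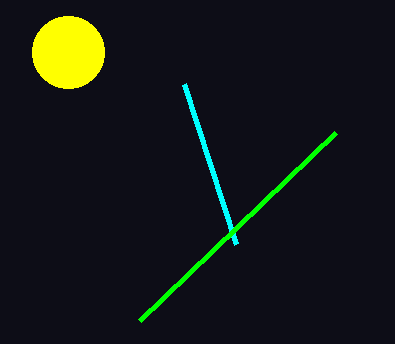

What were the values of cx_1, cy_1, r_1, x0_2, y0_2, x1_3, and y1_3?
cx_1 = 68
cy_1 = 52
r_1 = 36
x0_2 = 184
y0_2 = 84
x1_3 = 336
y1_3 = 132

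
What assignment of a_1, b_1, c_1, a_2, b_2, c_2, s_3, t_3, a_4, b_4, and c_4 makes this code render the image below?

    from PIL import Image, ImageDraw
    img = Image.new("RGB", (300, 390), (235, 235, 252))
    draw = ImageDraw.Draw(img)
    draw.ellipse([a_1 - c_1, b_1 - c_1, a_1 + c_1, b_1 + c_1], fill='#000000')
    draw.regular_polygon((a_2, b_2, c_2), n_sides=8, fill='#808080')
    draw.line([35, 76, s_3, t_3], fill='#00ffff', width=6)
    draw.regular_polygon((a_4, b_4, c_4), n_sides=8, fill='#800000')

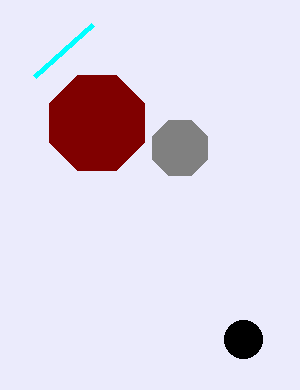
a_1 = 243; b_1 = 339; c_1 = 19; a_2 = 180; b_2 = 148; c_2 = 30; s_3 = 93; t_3 = 24; a_4 = 97; b_4 = 123; c_4 = 51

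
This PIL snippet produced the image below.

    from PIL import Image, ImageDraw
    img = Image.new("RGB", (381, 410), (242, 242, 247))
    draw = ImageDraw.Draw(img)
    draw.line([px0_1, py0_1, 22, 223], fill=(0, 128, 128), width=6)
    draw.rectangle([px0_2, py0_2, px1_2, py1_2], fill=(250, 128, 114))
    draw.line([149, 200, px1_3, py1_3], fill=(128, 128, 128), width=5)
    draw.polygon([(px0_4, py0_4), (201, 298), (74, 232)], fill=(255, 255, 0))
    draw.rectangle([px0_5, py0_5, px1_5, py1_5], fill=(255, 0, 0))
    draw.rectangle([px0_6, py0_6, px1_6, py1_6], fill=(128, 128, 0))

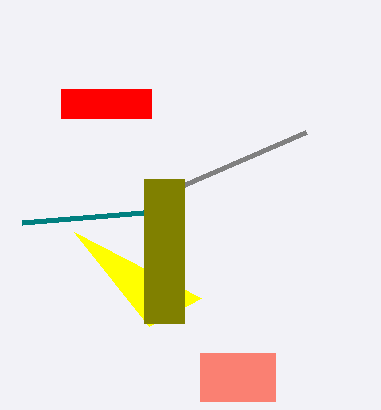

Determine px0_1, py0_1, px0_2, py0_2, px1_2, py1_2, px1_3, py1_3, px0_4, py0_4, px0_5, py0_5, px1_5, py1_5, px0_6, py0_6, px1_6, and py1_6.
px0_1 = 143
py0_1 = 213
px0_2 = 200
py0_2 = 353
px1_2 = 275
py1_2 = 401
px1_3 = 306
py1_3 = 132
px0_4 = 149
py0_4 = 326
px0_5 = 61
py0_5 = 89
px1_5 = 151
py1_5 = 118
px0_6 = 144
py0_6 = 179
px1_6 = 184
py1_6 = 323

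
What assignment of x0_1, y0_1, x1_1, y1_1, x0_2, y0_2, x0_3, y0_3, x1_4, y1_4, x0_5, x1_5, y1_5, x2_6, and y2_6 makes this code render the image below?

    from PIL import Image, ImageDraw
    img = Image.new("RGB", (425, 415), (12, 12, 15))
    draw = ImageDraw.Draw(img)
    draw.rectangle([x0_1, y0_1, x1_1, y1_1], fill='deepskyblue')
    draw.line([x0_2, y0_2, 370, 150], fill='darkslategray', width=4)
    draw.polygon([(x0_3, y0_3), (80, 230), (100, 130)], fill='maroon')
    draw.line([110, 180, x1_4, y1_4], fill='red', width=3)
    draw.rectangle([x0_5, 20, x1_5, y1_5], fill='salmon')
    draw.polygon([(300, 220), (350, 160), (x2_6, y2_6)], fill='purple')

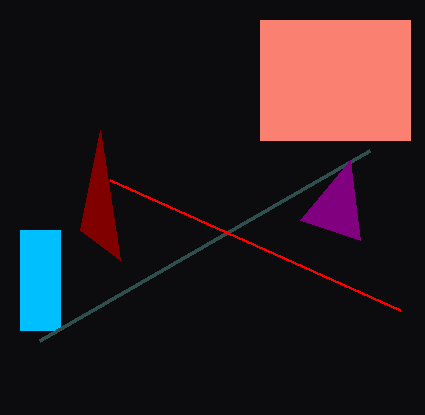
x0_1 = 20; y0_1 = 230; x1_1 = 60; y1_1 = 330; x0_2 = 40; y0_2 = 340; x0_3 = 120; y0_3 = 260; x1_4 = 400; y1_4 = 310; x0_5 = 260; x1_5 = 410; y1_5 = 140; x2_6 = 360; y2_6 = 240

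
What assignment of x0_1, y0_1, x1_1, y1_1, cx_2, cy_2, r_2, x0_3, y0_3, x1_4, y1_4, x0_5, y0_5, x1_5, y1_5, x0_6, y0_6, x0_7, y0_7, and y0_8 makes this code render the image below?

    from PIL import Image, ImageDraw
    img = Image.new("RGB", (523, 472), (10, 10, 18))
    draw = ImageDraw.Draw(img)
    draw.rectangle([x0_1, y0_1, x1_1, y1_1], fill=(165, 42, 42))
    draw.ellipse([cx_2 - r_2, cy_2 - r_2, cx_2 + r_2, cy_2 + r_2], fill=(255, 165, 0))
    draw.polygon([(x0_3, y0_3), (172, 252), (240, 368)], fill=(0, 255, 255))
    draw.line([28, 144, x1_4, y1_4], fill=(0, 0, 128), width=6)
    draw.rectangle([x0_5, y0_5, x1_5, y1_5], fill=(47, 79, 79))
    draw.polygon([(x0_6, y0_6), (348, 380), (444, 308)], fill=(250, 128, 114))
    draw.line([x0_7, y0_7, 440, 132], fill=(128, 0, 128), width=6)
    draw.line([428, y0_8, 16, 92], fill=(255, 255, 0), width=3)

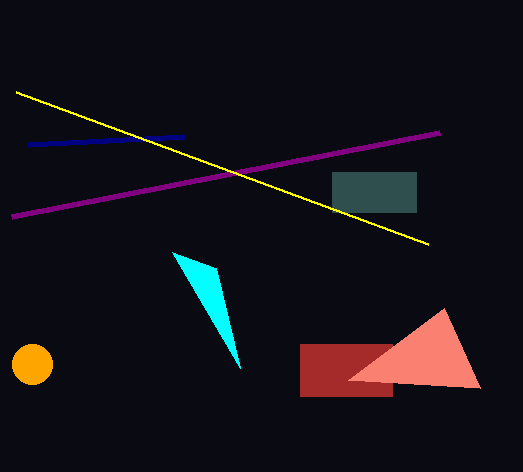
x0_1 = 300, y0_1 = 344, x1_1 = 392, y1_1 = 396, cx_2 = 32, cy_2 = 364, r_2 = 20, x0_3 = 216, y0_3 = 268, x1_4 = 184, y1_4 = 136, x0_5 = 332, y0_5 = 172, x1_5 = 416, y1_5 = 212, x0_6 = 480, y0_6 = 388, x0_7 = 12, y0_7 = 216, y0_8 = 244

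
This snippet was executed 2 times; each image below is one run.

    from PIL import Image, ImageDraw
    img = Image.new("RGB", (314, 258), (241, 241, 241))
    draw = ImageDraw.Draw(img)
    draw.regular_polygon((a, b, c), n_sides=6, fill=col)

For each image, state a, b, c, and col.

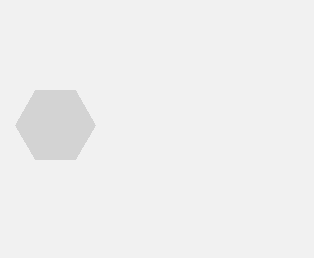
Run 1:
a = 55; b = 125; c = 40; col = 'lightgray'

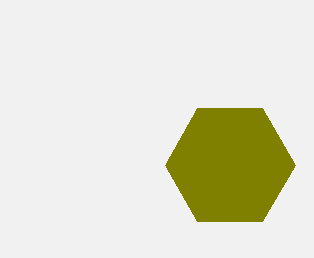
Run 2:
a = 230
b = 165
c = 65
col = 'olive'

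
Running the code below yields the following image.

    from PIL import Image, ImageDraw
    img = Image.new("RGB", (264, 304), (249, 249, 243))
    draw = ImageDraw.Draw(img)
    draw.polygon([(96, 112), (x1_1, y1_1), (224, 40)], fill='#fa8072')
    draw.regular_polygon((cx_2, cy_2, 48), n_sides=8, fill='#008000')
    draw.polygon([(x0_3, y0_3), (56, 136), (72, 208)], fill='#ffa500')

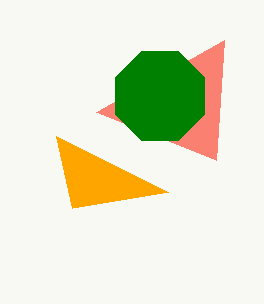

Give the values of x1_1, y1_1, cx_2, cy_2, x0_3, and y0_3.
x1_1 = 216; y1_1 = 160; cx_2 = 160; cy_2 = 96; x0_3 = 168; y0_3 = 192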